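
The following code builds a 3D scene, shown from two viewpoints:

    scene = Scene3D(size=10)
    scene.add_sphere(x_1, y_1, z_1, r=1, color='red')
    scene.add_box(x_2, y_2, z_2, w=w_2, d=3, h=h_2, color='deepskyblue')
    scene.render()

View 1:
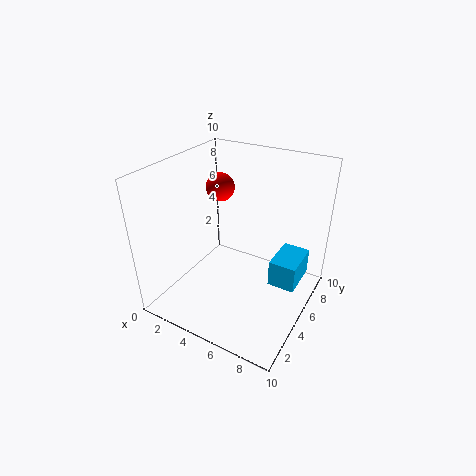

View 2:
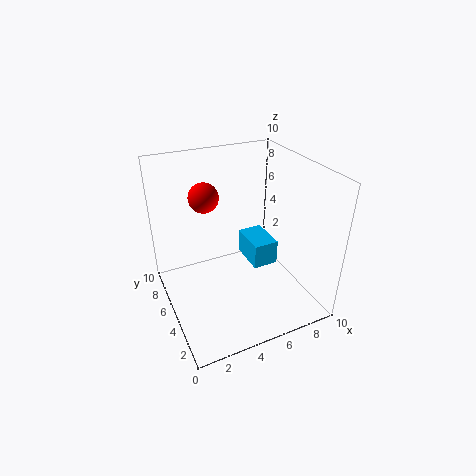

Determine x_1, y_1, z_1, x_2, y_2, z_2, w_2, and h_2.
x_1 = 3, y_1 = 6, z_1 = 8, x_2 = 7, y_2 = 6, z_2 = 1, w_2 = 2, h_2 = 2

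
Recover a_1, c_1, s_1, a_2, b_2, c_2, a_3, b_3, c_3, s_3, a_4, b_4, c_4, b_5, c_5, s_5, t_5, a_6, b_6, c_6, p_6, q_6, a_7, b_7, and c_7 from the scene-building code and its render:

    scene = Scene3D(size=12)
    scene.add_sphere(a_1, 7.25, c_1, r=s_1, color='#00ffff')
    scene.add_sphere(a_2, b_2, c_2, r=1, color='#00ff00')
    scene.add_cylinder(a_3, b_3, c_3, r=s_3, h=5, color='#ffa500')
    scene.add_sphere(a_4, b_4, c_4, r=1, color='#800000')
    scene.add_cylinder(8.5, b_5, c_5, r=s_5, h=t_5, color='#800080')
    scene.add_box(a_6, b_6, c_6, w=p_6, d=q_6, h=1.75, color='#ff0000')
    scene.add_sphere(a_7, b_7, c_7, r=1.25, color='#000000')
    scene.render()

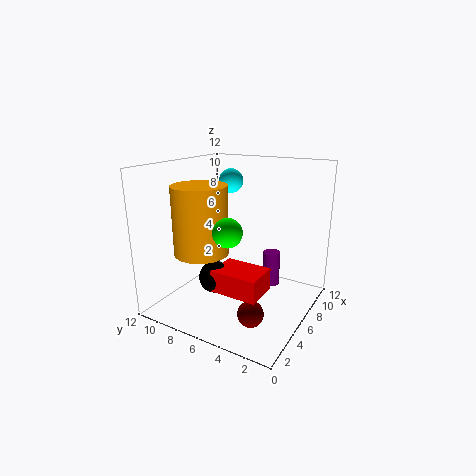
a_1 = 7, c_1 = 10.5, s_1 = 1, a_2 = 1.25, b_2 = 4, c_2 = 8.25, a_3 = 2, b_3 = 6.75, c_3 = 6, s_3 = 2, a_4 = 2.75, b_4 = 3, c_4 = 1.5, b_5 = 4, c_5 = 1.25, s_5 = 0.75, t_5 = 3, a_6 = 2.25, b_6 = 2.5, c_6 = 2.75, p_6 = 2.75, q_6 = 3.75, a_7 = 3.25, b_7 = 6.5, c_7 = 3.5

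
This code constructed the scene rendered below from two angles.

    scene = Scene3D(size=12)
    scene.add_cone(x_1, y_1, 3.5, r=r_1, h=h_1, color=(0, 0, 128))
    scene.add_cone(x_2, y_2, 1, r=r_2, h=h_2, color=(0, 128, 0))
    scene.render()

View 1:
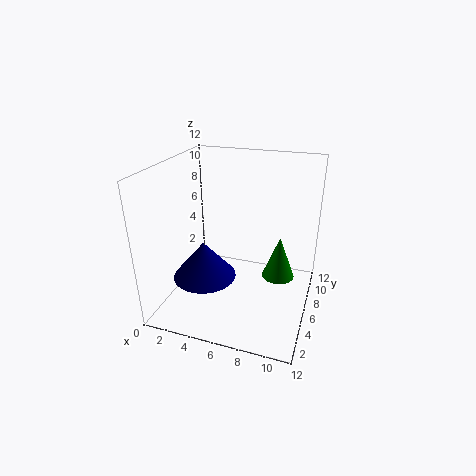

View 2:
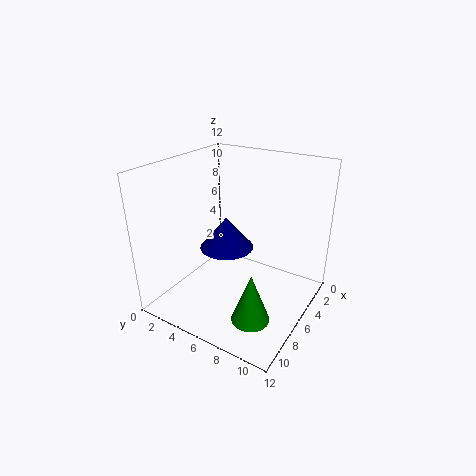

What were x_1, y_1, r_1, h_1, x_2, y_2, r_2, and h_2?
x_1 = 4; y_1 = 3.5; r_1 = 2.5; h_1 = 3; x_2 = 9; y_2 = 9; r_2 = 1.5; h_2 = 4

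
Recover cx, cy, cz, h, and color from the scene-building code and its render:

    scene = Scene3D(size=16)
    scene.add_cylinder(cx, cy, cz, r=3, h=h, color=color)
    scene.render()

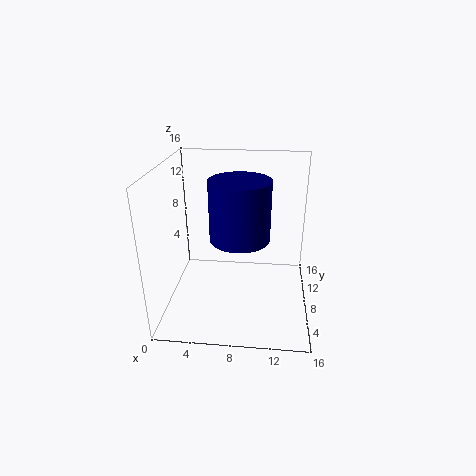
cx = 8.5
cy = 5
cz = 9.5
h = 6
color = 'navy'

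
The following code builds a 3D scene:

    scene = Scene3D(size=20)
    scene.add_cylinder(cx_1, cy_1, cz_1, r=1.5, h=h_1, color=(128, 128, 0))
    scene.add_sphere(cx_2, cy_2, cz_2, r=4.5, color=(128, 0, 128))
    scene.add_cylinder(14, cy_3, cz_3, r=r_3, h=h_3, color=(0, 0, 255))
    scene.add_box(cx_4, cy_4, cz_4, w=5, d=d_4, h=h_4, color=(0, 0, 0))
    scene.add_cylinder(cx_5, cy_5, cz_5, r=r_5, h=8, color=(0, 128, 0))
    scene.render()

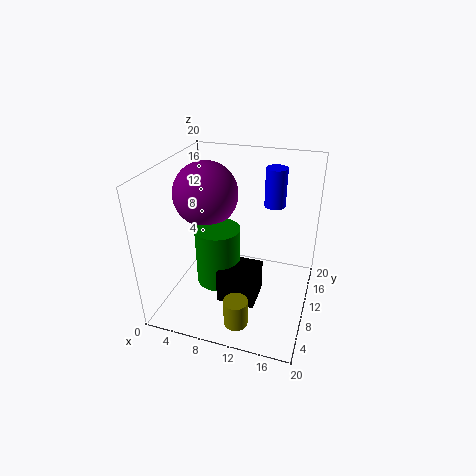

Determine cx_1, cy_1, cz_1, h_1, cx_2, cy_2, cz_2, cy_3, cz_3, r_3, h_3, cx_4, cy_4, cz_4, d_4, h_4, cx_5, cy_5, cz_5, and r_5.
cx_1 = 12.5; cy_1 = 1.5; cz_1 = 3; h_1 = 3.5; cx_2 = 5; cy_2 = 11; cz_2 = 15.5; cy_3 = 14.5; cz_3 = 13.5; r_3 = 1.5; h_3 = 5.5; cx_4 = 9; cy_4 = 4; cz_4 = 3.5; d_4 = 4.5; h_4 = 4.5; cx_5 = 8; cy_5 = 7.5; cz_5 = 4.5; r_5 = 3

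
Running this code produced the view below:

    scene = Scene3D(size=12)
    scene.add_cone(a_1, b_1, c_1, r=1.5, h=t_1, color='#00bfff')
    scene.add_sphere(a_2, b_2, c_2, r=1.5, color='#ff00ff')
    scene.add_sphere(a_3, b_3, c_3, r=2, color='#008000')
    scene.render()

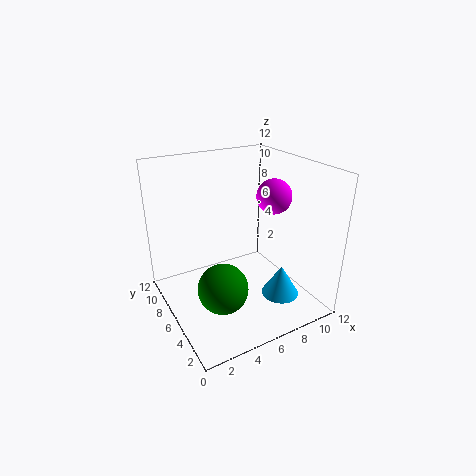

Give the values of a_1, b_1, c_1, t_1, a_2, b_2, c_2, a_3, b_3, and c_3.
a_1 = 8; b_1 = 2.5; c_1 = 2; t_1 = 2.5; a_2 = 9.5; b_2 = 6; c_2 = 9; a_3 = 3.5; b_3 = 4; c_3 = 3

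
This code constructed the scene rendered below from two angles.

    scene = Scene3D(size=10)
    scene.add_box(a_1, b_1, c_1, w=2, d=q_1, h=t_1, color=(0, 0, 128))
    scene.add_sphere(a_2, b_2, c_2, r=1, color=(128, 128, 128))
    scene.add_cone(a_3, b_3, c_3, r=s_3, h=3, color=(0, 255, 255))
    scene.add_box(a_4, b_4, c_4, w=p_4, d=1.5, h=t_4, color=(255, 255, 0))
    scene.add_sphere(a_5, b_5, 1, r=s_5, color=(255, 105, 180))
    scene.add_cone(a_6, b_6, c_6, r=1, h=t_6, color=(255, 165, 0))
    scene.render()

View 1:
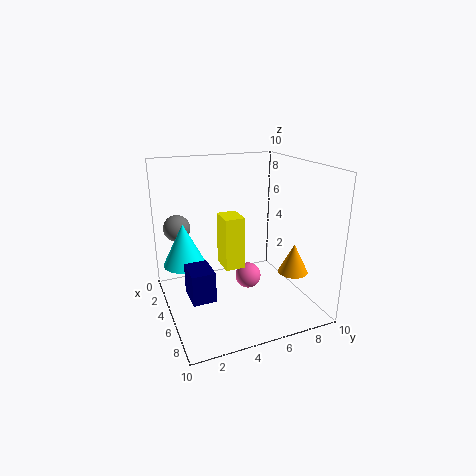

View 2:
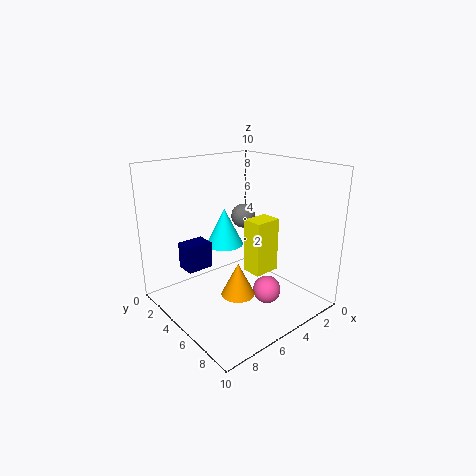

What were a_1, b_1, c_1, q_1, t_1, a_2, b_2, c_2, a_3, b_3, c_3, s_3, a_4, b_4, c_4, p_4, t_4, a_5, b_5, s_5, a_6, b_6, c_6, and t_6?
a_1 = 5.5, b_1 = 1, c_1 = 2, q_1 = 1.5, t_1 = 2, a_2 = 1.5, b_2 = 1.5, c_2 = 5, a_3 = 3.5, b_3 = 1.5, c_3 = 3, s_3 = 1.5, a_4 = 2, b_4 = 4.5, c_4 = 2, p_4 = 2, t_4 = 4, a_5 = 3.5, b_5 = 6.5, s_5 = 1, a_6 = 7.5, b_6 = 8, c_6 = 3, t_6 = 2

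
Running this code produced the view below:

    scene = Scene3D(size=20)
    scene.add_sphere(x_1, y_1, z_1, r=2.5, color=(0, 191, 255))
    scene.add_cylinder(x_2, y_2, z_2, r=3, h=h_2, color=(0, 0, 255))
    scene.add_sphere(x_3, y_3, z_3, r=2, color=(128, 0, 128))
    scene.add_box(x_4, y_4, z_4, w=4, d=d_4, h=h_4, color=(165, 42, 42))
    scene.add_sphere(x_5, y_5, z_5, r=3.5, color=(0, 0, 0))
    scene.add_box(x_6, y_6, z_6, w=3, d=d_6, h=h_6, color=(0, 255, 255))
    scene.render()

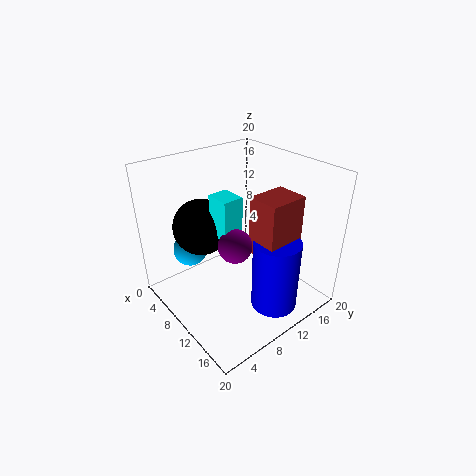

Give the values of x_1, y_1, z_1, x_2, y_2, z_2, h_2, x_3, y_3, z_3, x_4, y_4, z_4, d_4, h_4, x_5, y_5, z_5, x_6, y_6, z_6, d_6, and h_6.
x_1 = 3.5, y_1 = 6, z_1 = 6.5, x_2 = 17, y_2 = 10.5, z_2 = 3, h_2 = 9.5, x_3 = 15, y_3 = 5.5, z_3 = 13, x_4 = 14, y_4 = 8.5, z_4 = 10.5, d_4 = 5, h_4 = 7.5, x_5 = 9.5, y_5 = 4.5, z_5 = 13.5, x_6 = 11.5, y_6 = 4.5, z_6 = 13.5, d_6 = 2.5, h_6 = 5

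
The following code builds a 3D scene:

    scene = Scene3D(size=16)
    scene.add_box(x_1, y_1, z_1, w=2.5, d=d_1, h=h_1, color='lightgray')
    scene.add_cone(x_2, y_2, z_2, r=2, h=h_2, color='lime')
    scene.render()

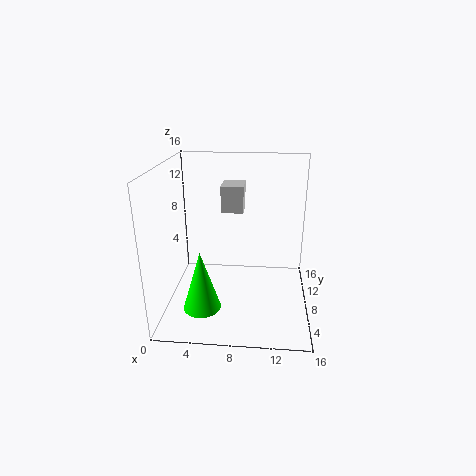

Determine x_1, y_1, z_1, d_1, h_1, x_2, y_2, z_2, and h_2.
x_1 = 6, y_1 = 9, z_1 = 10.5, d_1 = 3, h_1 = 3, x_2 = 4.5, y_2 = 4, z_2 = 1.5, h_2 = 6.5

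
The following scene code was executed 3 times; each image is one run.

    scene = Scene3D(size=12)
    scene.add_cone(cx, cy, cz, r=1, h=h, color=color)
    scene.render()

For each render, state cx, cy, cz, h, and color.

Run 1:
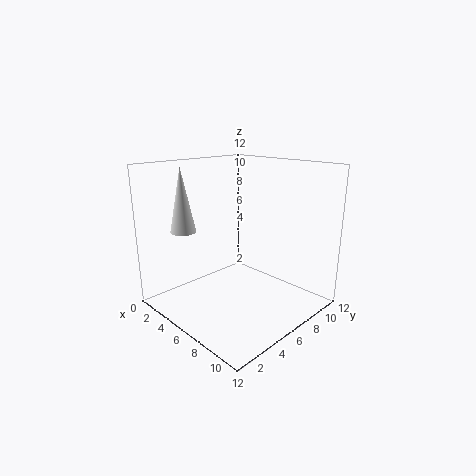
cx = 4, cy = 2, cz = 7, h = 5, color = 'white'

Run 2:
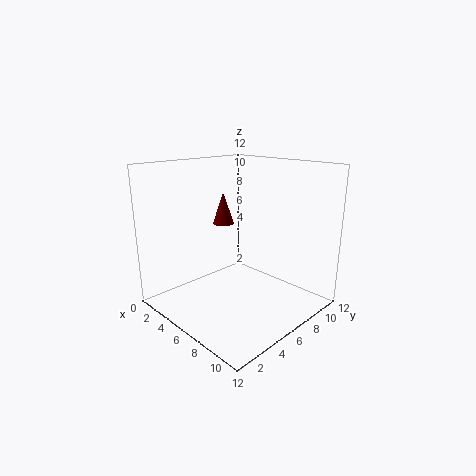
cx = 2, cy = 8, cz = 6, h = 3, color = 'maroon'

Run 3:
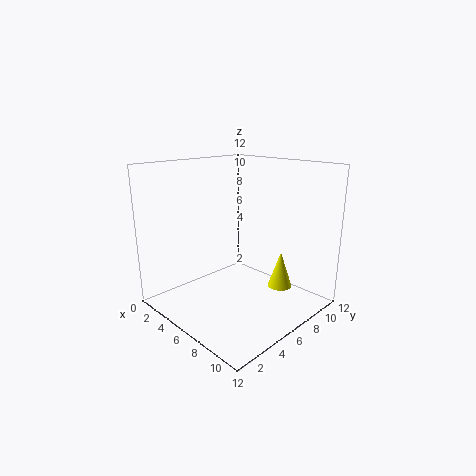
cx = 9, cy = 8, cz = 2, h = 3, color = 'yellow'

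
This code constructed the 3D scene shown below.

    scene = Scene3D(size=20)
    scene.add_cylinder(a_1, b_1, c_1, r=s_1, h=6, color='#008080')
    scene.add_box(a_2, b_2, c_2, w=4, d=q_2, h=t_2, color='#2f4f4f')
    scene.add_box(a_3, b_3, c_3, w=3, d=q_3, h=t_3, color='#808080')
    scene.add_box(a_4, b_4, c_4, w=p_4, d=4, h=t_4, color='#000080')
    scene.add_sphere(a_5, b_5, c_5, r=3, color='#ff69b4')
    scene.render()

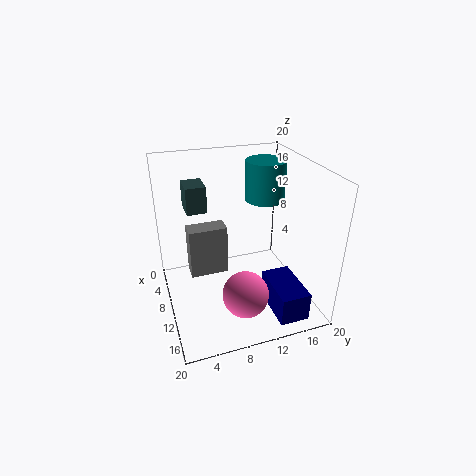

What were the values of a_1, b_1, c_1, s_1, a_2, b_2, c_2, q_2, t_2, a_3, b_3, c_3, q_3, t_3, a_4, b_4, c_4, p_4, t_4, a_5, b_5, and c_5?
a_1 = 5, b_1 = 16, c_1 = 13, s_1 = 3, a_2 = 1, b_2 = 4, c_2 = 12, q_2 = 3, t_2 = 4, a_3 = 2, b_3 = 4, c_3 = 1, q_3 = 6, t_3 = 8, a_4 = 12, b_4 = 13, c_4 = 1, p_4 = 7, t_4 = 4, a_5 = 16, b_5 = 9, c_5 = 5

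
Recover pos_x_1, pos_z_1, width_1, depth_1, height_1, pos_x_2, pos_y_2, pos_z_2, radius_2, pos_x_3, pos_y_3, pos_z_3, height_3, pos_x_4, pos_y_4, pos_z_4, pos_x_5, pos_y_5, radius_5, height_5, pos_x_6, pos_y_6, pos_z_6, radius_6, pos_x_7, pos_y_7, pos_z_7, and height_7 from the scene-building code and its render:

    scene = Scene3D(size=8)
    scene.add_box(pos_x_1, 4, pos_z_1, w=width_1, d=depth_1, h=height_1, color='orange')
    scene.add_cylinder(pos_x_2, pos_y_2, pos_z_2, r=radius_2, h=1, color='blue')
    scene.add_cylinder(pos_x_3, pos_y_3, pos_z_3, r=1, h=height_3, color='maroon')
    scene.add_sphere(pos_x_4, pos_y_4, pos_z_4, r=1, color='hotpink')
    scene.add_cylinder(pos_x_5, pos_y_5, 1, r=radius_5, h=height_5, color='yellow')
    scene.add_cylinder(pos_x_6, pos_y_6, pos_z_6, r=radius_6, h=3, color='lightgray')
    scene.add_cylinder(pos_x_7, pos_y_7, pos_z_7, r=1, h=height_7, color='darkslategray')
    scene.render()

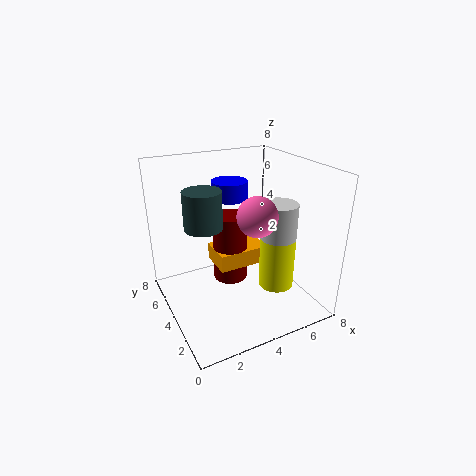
pos_x_1 = 3; pos_z_1 = 2; width_1 = 3; depth_1 = 2; height_1 = 1; pos_x_2 = 4; pos_y_2 = 5; pos_z_2 = 6; radius_2 = 1; pos_x_3 = 4; pos_y_3 = 5; pos_z_3 = 1; height_3 = 4; pos_x_4 = 4; pos_y_4 = 2; pos_z_4 = 6; pos_x_5 = 6; pos_y_5 = 3; radius_5 = 1; height_5 = 3; pos_x_6 = 6; pos_y_6 = 3; pos_z_6 = 3; radius_6 = 1; pos_x_7 = 2; pos_y_7 = 4; pos_z_7 = 5; height_7 = 2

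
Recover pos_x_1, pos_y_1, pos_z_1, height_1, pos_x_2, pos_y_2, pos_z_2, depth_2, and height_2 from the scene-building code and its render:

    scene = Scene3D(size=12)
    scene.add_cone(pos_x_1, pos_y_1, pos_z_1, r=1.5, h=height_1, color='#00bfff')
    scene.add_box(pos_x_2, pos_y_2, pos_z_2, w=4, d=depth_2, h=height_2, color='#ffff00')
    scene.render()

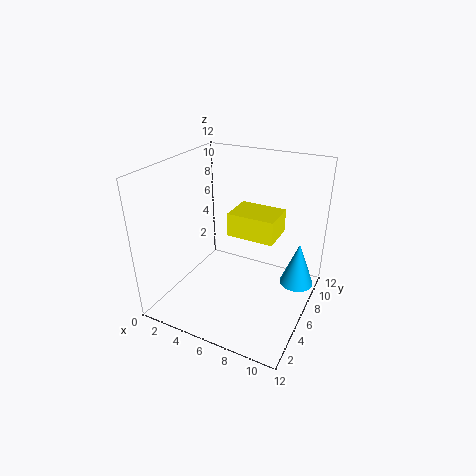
pos_x_1 = 10.5
pos_y_1 = 9
pos_z_1 = 1
height_1 = 4
pos_x_2 = 5
pos_y_2 = 6
pos_z_2 = 6
depth_2 = 3
height_2 = 2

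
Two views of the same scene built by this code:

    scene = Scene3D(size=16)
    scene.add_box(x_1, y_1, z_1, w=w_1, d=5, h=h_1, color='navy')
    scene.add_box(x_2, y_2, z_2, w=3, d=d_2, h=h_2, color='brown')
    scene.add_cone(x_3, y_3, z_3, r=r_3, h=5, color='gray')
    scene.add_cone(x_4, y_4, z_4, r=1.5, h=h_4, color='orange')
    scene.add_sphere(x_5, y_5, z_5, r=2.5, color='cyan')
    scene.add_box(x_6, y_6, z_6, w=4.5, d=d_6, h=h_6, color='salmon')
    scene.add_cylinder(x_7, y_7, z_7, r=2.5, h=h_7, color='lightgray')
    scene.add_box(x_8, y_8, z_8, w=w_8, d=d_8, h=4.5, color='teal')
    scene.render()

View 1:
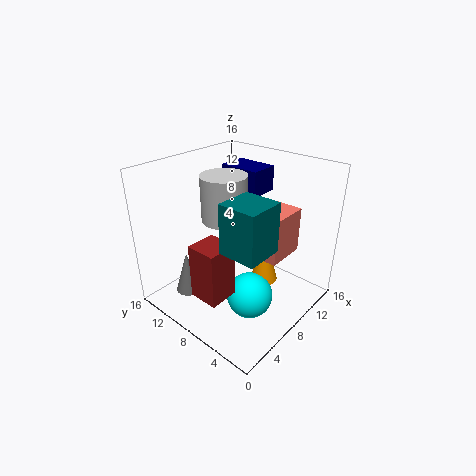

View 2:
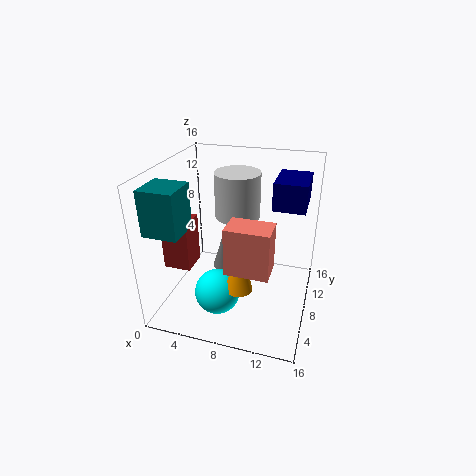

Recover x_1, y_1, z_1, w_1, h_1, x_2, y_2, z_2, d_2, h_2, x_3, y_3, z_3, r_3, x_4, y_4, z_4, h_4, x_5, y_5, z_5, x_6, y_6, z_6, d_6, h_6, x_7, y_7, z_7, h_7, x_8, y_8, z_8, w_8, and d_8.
x_1 = 11.5
y_1 = 8.5
z_1 = 11.5
w_1 = 3.5
h_1 = 3
x_2 = 0.5
y_2 = 4.5
z_2 = 5
d_2 = 3
h_2 = 5.5
x_3 = 4.5
y_3 = 13
z_3 = 0.5
r_3 = 1.5
x_4 = 9
y_4 = 5
z_4 = 3.5
h_4 = 5.5
x_5 = 6.5
y_5 = 5
z_5 = 2.5
x_6 = 8
y_6 = 3
z_6 = 6.5
d_6 = 3
h_6 = 5
x_7 = 7.5
y_7 = 9.5
z_7 = 10
h_7 = 5
x_8 = 1
y_8 = 0.5
z_8 = 11
w_8 = 3.5
d_8 = 3.5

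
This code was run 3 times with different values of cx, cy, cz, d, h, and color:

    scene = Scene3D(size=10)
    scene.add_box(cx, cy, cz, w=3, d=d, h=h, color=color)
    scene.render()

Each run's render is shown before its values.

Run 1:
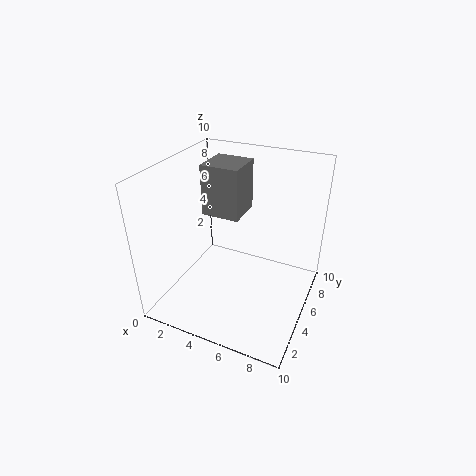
cx = 1
cy = 7
cz = 5
d = 3
h = 4
color = 'gray'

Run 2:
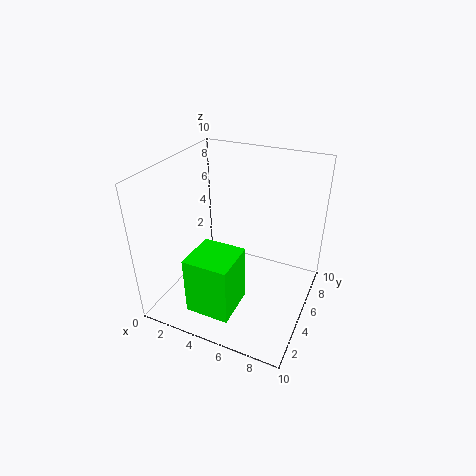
cx = 3
cy = 1
cz = 1
d = 3
h = 4
color = 'lime'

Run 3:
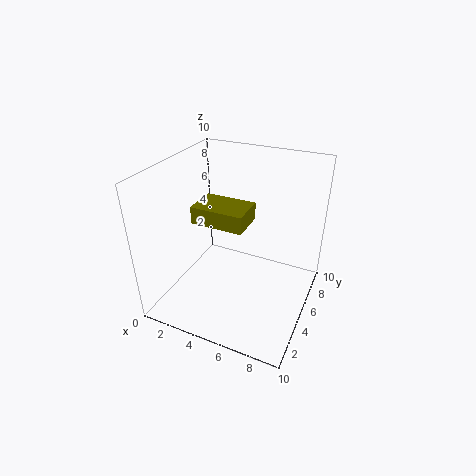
cx = 4
cy = 1
cz = 8
d = 2
h = 1
color = 'olive'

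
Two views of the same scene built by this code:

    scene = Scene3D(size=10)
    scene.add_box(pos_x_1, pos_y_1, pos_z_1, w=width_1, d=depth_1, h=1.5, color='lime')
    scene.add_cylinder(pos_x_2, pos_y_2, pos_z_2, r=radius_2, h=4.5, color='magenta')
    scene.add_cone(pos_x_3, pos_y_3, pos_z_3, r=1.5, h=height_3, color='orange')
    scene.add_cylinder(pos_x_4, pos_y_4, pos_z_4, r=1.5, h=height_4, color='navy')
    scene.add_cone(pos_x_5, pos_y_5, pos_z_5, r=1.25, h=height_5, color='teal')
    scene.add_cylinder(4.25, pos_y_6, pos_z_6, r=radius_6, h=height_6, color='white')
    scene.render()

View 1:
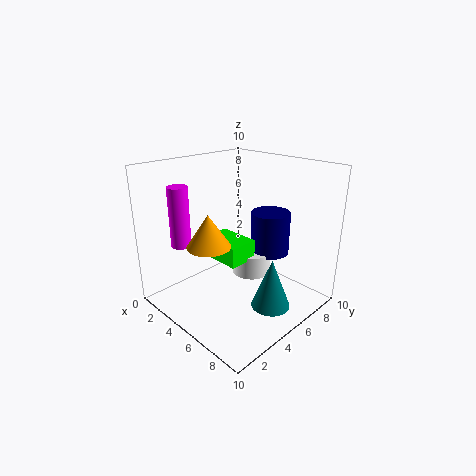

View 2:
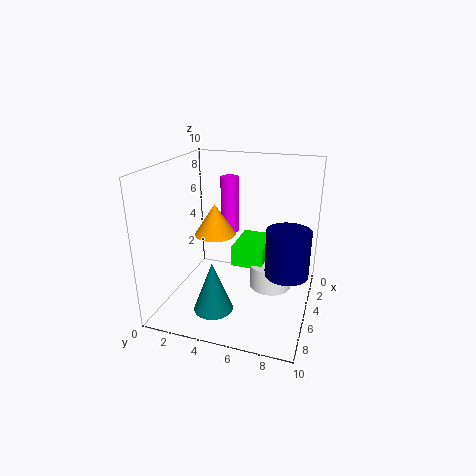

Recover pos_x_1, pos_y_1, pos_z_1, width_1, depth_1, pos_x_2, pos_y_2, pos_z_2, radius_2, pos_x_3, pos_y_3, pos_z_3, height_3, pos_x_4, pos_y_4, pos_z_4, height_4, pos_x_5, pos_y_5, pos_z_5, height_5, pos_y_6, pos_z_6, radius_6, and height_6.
pos_x_1 = 1.75
pos_y_1 = 4.5
pos_z_1 = 2.75
width_1 = 3.25
depth_1 = 2.25
pos_x_2 = 1
pos_y_2 = 3
pos_z_2 = 3.75
radius_2 = 0.75
pos_x_3 = 4.25
pos_y_3 = 3
pos_z_3 = 4.75
height_3 = 2.25
pos_x_4 = 5
pos_y_4 = 8.5
pos_z_4 = 2.75
height_4 = 3.25
pos_x_5 = 8.5
pos_y_5 = 4.5
pos_z_5 = 1.5
height_5 = 3.25
pos_y_6 = 7.25
pos_z_6 = 1.25
radius_6 = 1.5
height_6 = 1.75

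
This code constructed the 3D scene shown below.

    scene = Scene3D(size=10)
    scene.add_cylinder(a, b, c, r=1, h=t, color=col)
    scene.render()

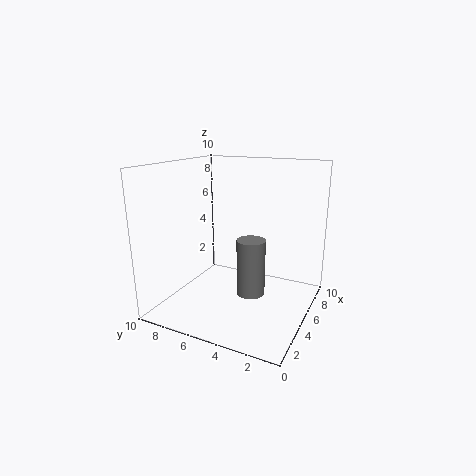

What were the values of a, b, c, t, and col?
a = 5, b = 4, c = 1, t = 4, col = 'gray'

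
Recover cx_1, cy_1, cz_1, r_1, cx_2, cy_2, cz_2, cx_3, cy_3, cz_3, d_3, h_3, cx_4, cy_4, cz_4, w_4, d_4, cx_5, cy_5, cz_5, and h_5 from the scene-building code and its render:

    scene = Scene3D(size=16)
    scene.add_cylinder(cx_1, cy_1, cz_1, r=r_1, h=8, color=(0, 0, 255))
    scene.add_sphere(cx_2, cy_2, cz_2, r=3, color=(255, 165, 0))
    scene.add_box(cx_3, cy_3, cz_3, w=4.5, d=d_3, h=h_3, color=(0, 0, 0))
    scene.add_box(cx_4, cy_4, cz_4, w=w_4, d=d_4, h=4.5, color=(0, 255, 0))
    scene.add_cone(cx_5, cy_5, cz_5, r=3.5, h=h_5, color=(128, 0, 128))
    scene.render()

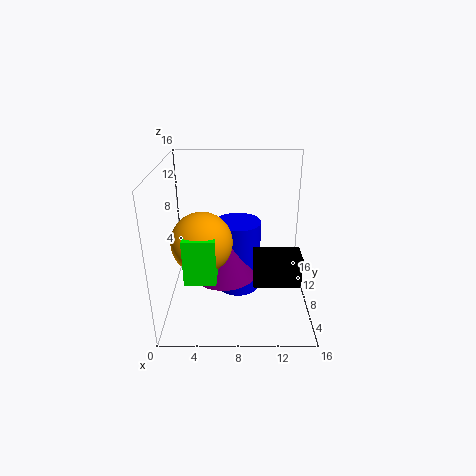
cx_1 = 8
cy_1 = 8
cz_1 = 2
r_1 = 2.5
cx_2 = 4.5
cy_2 = 4
cz_2 = 9.5
cx_3 = 9.5
cy_3 = 1.5
cz_3 = 6
d_3 = 2.5
h_3 = 3
cx_4 = 3
cy_4 = 1
cz_4 = 6.5
w_4 = 3
d_4 = 2.5
cx_5 = 6.5
cy_5 = 6.5
cz_5 = 4.5
h_5 = 5.5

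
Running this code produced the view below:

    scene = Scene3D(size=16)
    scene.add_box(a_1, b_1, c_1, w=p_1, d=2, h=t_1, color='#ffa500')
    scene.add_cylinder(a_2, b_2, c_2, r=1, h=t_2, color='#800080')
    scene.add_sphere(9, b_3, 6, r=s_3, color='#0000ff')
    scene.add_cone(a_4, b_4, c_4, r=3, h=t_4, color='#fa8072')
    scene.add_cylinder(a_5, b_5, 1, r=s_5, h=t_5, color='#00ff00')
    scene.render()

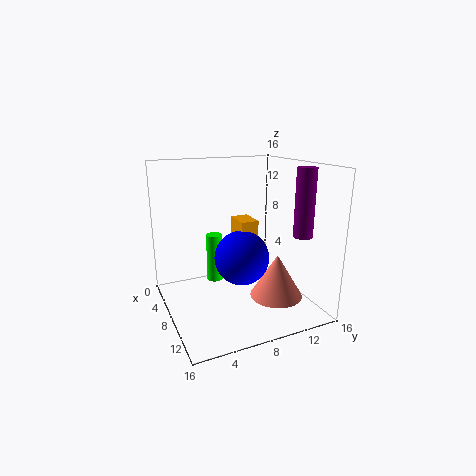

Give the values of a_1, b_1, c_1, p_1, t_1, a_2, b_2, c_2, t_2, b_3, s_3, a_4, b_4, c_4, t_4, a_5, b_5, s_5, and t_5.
a_1 = 6
b_1 = 8
c_1 = 7
p_1 = 3
t_1 = 3
a_2 = 13
b_2 = 13
c_2 = 9
t_2 = 7
b_3 = 8
s_3 = 3
a_4 = 10
b_4 = 12
c_4 = 1
t_4 = 5
a_5 = 3
b_5 = 7
s_5 = 1
t_5 = 6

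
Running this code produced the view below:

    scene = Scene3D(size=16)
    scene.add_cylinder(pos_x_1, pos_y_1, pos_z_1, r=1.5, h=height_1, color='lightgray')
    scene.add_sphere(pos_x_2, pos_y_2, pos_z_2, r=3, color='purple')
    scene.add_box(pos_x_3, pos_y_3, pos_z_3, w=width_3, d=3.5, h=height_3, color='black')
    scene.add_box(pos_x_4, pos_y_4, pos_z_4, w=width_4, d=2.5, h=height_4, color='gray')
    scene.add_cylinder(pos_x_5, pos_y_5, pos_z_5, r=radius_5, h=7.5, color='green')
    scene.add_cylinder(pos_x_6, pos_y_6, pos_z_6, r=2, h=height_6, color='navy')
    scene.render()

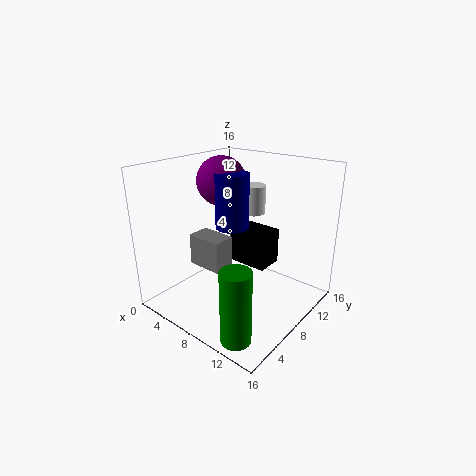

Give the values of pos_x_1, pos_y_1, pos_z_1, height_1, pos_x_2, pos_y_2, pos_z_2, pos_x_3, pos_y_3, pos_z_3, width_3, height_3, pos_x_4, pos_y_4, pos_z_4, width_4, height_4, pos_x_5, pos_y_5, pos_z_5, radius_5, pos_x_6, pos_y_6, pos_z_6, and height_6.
pos_x_1 = 6; pos_y_1 = 13.5; pos_z_1 = 9; height_1 = 3.5; pos_x_2 = 3; pos_y_2 = 11; pos_z_2 = 13; pos_x_3 = 4; pos_y_3 = 11.5; pos_z_3 = 2.5; width_3 = 5; height_3 = 4.5; pos_x_4 = 4; pos_y_4 = 4.5; pos_z_4 = 5; width_4 = 4; height_4 = 3.5; pos_x_5 = 13; pos_y_5 = 1.5; pos_z_5 = 1; radius_5 = 1.5; pos_x_6 = 5.5; pos_y_6 = 10; pos_z_6 = 8; height_6 = 6.5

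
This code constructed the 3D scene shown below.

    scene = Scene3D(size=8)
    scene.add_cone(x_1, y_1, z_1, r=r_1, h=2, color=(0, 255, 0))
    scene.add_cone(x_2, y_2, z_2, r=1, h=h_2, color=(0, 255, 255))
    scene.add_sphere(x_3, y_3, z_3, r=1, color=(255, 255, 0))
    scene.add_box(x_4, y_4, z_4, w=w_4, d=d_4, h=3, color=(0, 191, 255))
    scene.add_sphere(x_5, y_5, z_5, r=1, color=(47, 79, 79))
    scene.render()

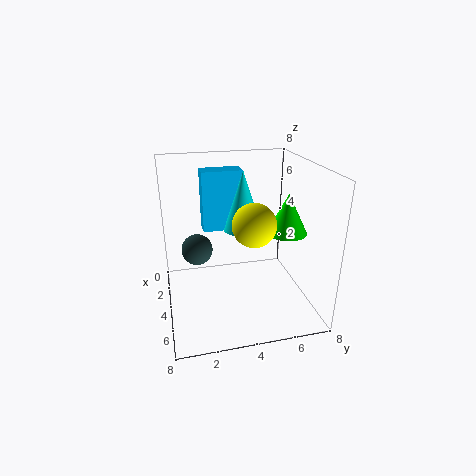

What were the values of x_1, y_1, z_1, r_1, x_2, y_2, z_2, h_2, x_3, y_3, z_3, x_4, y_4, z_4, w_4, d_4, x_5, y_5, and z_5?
x_1 = 6
y_1 = 6
z_1 = 5
r_1 = 1
x_2 = 5
y_2 = 4
z_2 = 5
h_2 = 3
x_3 = 7
y_3 = 4
z_3 = 6
x_4 = 4
y_4 = 2
z_4 = 5
w_4 = 1
d_4 = 2
x_5 = 1
y_5 = 2
z_5 = 2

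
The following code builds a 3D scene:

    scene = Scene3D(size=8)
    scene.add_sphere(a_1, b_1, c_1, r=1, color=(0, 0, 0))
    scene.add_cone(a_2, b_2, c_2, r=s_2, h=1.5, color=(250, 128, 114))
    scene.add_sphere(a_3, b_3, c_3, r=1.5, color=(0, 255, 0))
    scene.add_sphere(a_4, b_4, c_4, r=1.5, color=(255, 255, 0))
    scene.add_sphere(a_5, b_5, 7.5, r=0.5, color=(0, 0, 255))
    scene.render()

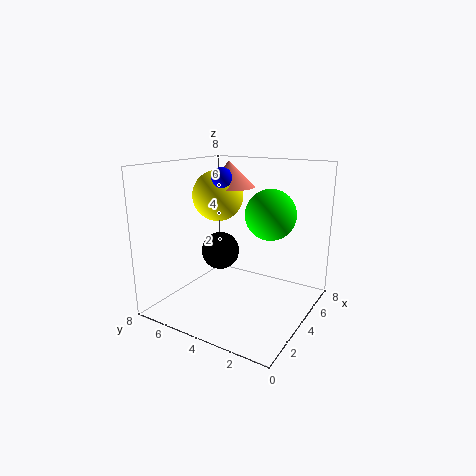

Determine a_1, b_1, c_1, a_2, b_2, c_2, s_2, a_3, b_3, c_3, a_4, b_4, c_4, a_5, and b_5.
a_1 = 3, b_1 = 4.5, c_1 = 3.5, a_2 = 5.5, b_2 = 5.5, c_2 = 6.5, s_2 = 1.5, a_3 = 6, b_3 = 3, c_3 = 5, a_4 = 5, b_4 = 6, c_4 = 6, a_5 = 2.5, b_5 = 4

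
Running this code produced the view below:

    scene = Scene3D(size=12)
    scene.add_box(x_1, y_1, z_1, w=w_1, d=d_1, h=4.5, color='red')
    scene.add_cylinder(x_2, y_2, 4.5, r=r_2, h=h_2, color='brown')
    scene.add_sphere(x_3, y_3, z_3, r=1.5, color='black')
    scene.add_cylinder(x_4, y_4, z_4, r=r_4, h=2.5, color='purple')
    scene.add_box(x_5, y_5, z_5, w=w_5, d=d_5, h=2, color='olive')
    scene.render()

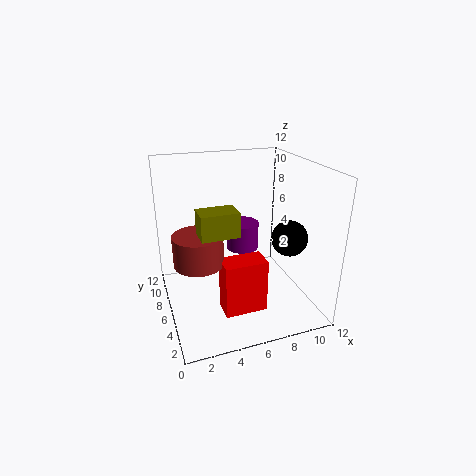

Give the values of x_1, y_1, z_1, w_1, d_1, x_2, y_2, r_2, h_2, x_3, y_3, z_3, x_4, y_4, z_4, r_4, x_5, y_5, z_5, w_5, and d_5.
x_1 = 4; y_1 = 3; z_1 = 0.5; w_1 = 3.5; d_1 = 2; x_2 = 2.5; y_2 = 5.5; r_2 = 2; h_2 = 2.5; x_3 = 10; y_3 = 4.5; z_3 = 6; x_4 = 7.5; y_4 = 9; z_4 = 3.5; r_4 = 1.5; x_5 = 2.5; y_5 = 4; z_5 = 7; w_5 = 3; d_5 = 2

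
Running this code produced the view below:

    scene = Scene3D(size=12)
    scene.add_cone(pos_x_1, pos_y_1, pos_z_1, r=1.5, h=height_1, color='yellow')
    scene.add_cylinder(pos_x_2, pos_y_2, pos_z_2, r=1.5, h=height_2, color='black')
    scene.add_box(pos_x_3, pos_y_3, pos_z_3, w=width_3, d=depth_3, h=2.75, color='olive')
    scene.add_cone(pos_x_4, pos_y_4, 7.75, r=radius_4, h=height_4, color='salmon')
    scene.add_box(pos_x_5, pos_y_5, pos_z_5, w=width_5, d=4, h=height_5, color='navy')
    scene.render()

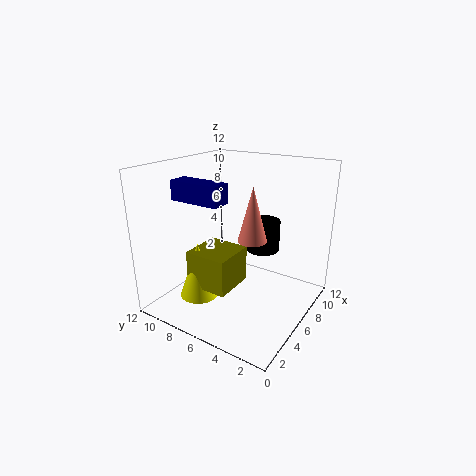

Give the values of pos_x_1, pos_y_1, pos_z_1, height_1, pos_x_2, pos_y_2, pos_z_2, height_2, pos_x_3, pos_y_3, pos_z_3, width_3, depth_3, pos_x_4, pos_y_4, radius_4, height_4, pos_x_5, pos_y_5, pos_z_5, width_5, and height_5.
pos_x_1 = 2
pos_y_1 = 7
pos_z_1 = 2.5
height_1 = 4.25
pos_x_2 = 9
pos_y_2 = 5.25
pos_z_2 = 4
height_2 = 2.75
pos_x_3 = 1.25
pos_y_3 = 4.25
pos_z_3 = 3.5
width_3 = 3.25
depth_3 = 3.25
pos_x_4 = 2.75
pos_y_4 = 2.75
radius_4 = 1
height_4 = 3.75
pos_x_5 = 2
pos_y_5 = 5.25
pos_z_5 = 9.75
width_5 = 1.5
height_5 = 1.5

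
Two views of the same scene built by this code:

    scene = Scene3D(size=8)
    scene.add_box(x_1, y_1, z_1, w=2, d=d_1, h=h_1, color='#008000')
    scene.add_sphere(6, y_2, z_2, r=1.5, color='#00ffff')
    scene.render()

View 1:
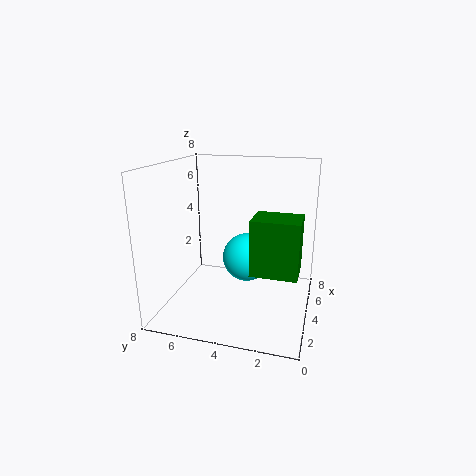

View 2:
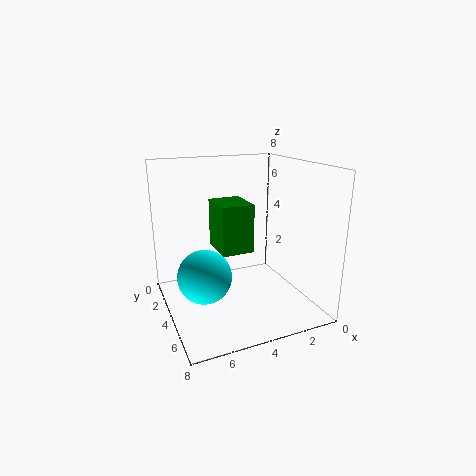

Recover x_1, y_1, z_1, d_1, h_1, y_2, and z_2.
x_1 = 2.5; y_1 = 0.5; z_1 = 2.5; d_1 = 2.5; h_1 = 3; y_2 = 4; z_2 = 2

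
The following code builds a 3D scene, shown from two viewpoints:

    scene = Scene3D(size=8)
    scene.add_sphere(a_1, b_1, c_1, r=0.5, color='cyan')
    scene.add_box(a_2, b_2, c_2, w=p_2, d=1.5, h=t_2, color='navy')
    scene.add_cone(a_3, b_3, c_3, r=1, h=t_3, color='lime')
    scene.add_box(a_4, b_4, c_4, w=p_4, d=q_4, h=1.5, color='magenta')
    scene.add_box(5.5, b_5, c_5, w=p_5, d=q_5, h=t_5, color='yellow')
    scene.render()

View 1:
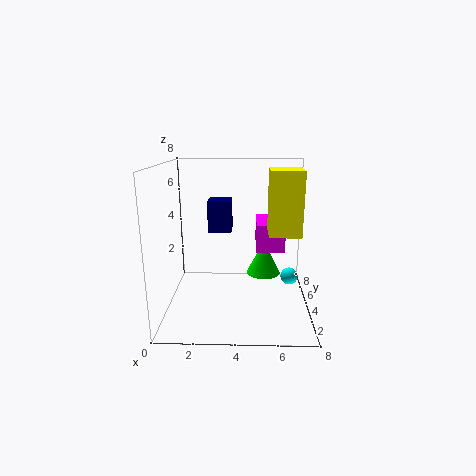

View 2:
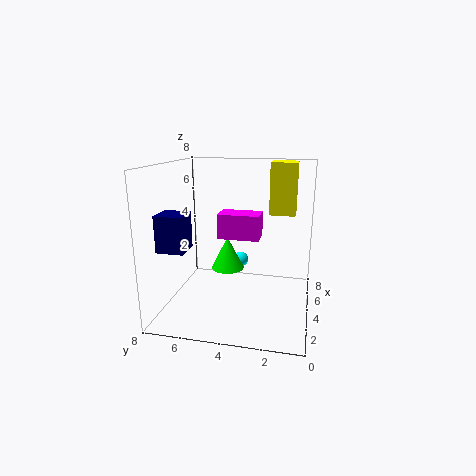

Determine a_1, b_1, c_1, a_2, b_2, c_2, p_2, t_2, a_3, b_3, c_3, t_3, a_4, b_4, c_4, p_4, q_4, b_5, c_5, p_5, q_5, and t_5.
a_1 = 7; b_1 = 4.5; c_1 = 1.5; a_2 = 2; b_2 = 6.5; c_2 = 3.5; p_2 = 1.5; t_2 = 2; a_3 = 5.5; b_3 = 5; c_3 = 1.5; t_3 = 2; a_4 = 5; b_4 = 3; c_4 = 3.5; p_4 = 1.5; q_4 = 2.5; b_5 = 1; c_5 = 5; p_5 = 1.5; q_5 = 1.5; t_5 = 3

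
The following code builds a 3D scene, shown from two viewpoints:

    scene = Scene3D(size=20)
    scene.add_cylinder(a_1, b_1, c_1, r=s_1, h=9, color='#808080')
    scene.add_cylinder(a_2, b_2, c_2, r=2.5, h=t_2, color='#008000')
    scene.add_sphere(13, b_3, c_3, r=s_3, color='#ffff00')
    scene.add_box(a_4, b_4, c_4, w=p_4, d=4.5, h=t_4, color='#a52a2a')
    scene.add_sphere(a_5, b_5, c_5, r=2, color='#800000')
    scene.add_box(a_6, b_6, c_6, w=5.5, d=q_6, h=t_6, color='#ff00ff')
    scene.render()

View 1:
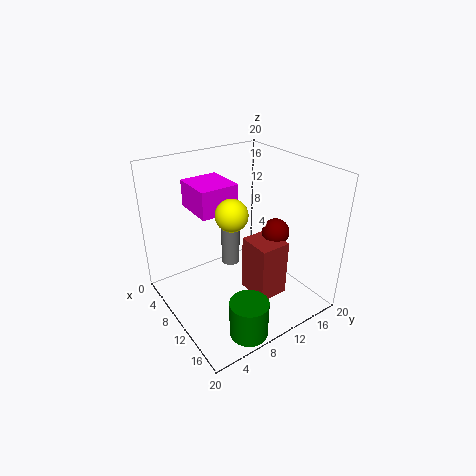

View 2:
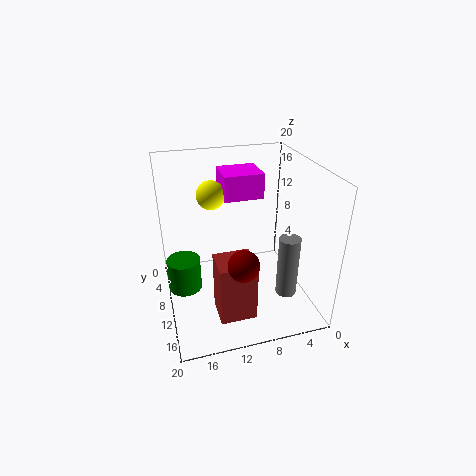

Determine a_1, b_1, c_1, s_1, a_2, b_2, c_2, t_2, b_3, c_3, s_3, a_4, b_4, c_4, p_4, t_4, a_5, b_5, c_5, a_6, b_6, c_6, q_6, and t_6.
a_1 = 3.5
b_1 = 13
c_1 = 1.5
s_1 = 1.5
a_2 = 17.5
b_2 = 6.5
c_2 = 0.5
t_2 = 5
b_3 = 7
c_3 = 15.5
s_3 = 2
a_4 = 9
b_4 = 11.5
c_4 = 0.5
p_4 = 5
t_4 = 8.5
a_5 = 11
b_5 = 16
c_5 = 9.5
a_6 = 6
b_6 = 4
c_6 = 15
q_6 = 5
t_6 = 3.5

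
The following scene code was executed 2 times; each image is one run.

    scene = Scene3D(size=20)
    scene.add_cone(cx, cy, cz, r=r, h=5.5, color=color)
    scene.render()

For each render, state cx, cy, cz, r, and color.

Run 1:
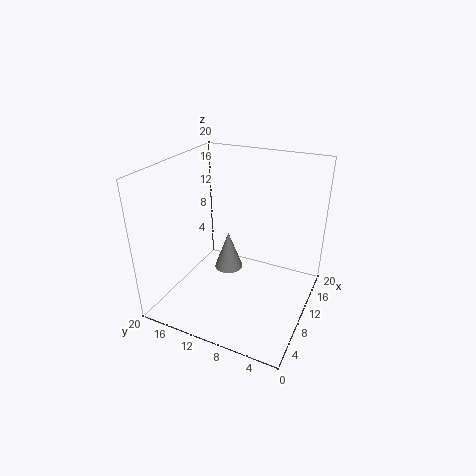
cx = 10, cy = 11.5, cz = 5, r = 2, color = 'gray'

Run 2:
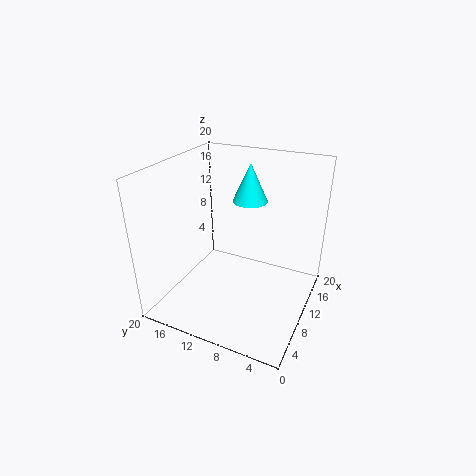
cx = 14, cy = 10, cz = 14, r = 2.5, color = 'cyan'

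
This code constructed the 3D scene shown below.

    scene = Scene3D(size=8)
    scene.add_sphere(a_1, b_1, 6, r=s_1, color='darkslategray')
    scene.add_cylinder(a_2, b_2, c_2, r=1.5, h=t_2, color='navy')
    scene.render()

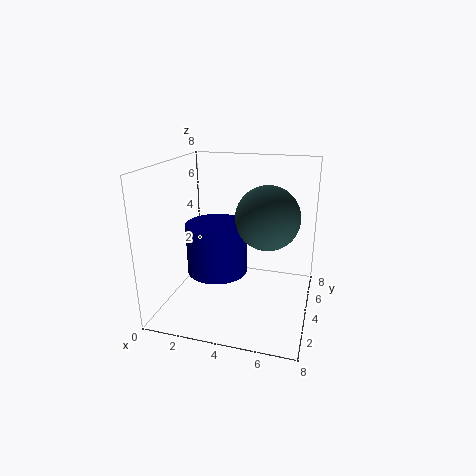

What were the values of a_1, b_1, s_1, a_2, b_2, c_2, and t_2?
a_1 = 6, b_1 = 2, s_1 = 1.5, a_2 = 3.5, b_2 = 2, c_2 = 3, t_2 = 2.5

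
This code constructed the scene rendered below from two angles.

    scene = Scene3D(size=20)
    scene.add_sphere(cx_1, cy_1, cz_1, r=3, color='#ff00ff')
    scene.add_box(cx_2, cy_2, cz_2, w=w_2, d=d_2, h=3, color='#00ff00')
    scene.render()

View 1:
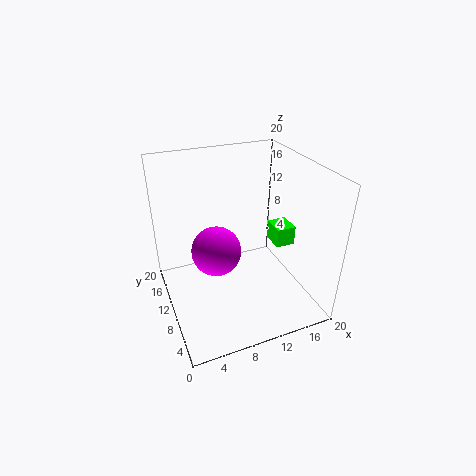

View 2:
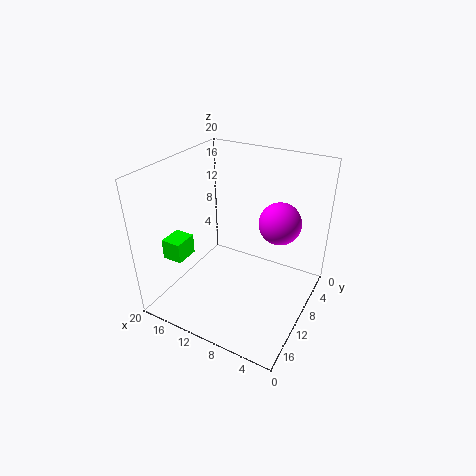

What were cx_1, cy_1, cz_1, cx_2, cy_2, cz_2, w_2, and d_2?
cx_1 = 5.5
cy_1 = 6
cz_1 = 11.5
cx_2 = 17
cy_2 = 11
cz_2 = 6
w_2 = 3
d_2 = 3.5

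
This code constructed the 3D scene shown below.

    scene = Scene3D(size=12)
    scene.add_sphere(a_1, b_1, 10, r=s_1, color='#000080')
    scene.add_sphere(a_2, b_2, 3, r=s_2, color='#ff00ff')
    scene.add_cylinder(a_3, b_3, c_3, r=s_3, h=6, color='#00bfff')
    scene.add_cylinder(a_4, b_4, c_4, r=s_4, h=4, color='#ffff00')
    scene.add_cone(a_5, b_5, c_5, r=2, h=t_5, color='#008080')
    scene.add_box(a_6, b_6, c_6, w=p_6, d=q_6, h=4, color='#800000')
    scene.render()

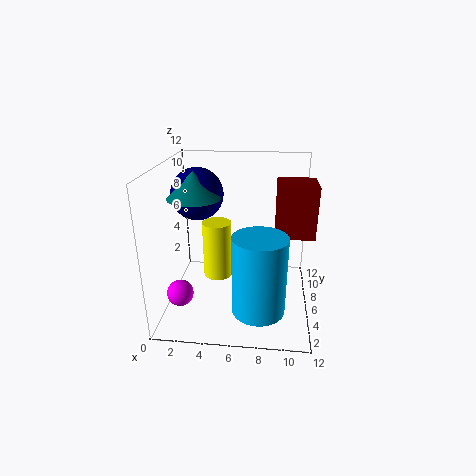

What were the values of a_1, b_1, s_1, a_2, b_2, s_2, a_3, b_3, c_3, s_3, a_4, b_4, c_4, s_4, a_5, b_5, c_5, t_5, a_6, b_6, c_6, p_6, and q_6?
a_1 = 3
b_1 = 5
s_1 = 2
a_2 = 2
b_2 = 2
s_2 = 1
a_3 = 8
b_3 = 2
c_3 = 2
s_3 = 2
a_4 = 5
b_4 = 2
c_4 = 5
s_4 = 1
a_5 = 3
b_5 = 4
c_5 = 10
t_5 = 2
a_6 = 9
b_6 = 4
c_6 = 7
p_6 = 3
q_6 = 3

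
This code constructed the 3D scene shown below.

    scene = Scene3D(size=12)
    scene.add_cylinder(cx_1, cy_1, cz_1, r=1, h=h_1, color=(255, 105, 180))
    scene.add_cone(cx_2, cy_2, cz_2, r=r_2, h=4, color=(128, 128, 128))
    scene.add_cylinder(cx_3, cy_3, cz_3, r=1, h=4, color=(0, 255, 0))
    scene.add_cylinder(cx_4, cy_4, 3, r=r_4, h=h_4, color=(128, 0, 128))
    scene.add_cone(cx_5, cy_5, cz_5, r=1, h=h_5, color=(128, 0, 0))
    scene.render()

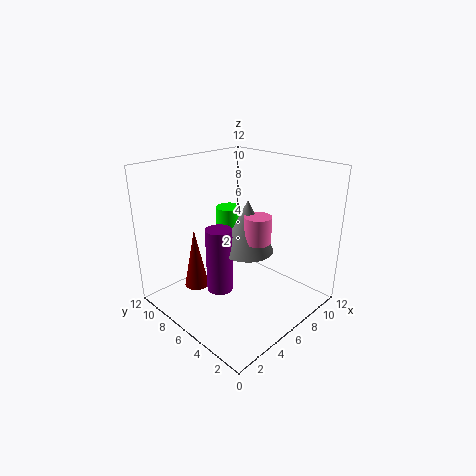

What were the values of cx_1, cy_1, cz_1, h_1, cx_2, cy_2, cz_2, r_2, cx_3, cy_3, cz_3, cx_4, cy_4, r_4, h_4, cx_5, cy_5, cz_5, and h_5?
cx_1 = 5; cy_1 = 3; cz_1 = 7; h_1 = 2; cx_2 = 5; cy_2 = 4; cz_2 = 6; r_2 = 2; cx_3 = 5; cy_3 = 6; cz_3 = 5; cx_4 = 3; cy_4 = 5; r_4 = 1; h_4 = 5; cx_5 = 3; cy_5 = 8; cz_5 = 2; h_5 = 5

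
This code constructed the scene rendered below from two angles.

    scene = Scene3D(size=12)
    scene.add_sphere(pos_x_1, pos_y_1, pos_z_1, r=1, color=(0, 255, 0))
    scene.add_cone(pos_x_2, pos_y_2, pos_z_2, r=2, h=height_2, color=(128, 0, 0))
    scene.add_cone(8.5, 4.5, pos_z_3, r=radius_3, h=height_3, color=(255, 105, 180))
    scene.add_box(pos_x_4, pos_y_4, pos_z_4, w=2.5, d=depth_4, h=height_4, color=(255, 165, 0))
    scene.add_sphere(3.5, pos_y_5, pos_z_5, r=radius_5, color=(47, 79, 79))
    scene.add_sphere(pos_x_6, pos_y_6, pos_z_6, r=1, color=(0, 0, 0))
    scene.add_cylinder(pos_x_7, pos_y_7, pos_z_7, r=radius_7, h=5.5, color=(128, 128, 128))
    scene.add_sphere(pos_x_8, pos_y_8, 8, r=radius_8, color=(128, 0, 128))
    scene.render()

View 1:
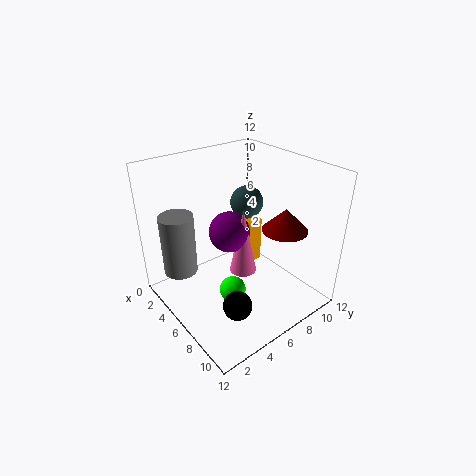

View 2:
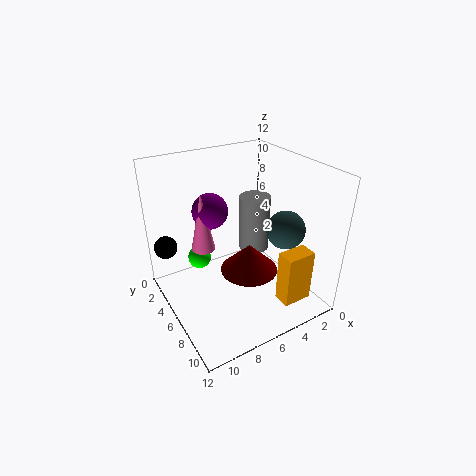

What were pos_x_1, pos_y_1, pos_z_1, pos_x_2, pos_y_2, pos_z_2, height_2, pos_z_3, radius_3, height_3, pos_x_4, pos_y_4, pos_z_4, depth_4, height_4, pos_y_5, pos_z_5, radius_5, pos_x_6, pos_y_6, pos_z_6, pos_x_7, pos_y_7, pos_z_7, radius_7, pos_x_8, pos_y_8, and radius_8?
pos_x_1 = 8.5, pos_y_1 = 3.5, pos_z_1 = 3.5, pos_x_2 = 7.5, pos_y_2 = 10, pos_z_2 = 6, height_2 = 2, pos_z_3 = 5, radius_3 = 1, height_3 = 5, pos_x_4 = 1.5, pos_y_4 = 9, pos_z_4 = 1, depth_4 = 1.5, height_4 = 4.5, pos_y_5 = 9, pos_z_5 = 7.5, radius_5 = 1.5, pos_x_6 = 11, pos_y_6 = 2, pos_z_6 = 4.5, pos_x_7 = 2, pos_y_7 = 2.5, pos_z_7 = 2, radius_7 = 1.5, pos_x_8 = 7.5, pos_y_8 = 4, radius_8 = 1.5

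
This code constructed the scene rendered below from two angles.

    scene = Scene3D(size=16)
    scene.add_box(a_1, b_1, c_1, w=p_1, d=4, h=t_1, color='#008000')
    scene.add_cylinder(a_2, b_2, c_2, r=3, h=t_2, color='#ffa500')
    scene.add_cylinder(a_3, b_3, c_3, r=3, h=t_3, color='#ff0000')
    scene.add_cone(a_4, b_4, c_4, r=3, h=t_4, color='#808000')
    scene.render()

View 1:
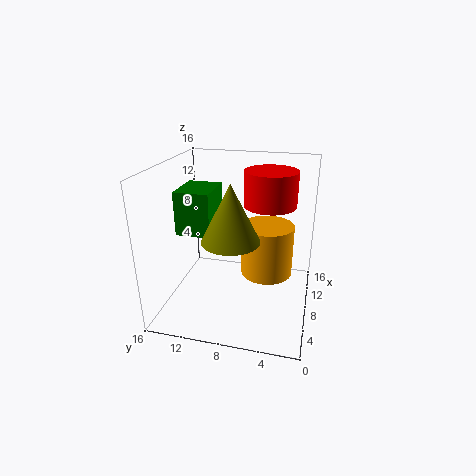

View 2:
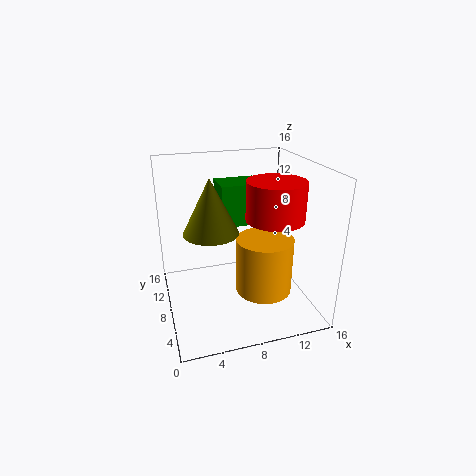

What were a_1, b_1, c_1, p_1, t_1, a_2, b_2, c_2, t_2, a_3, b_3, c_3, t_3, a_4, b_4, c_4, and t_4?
a_1 = 7; b_1 = 11; c_1 = 8; p_1 = 5; t_1 = 5; a_2 = 10; b_2 = 5; c_2 = 3; t_2 = 6; a_3 = 11; b_3 = 5; c_3 = 11; t_3 = 4; a_4 = 5; b_4 = 8; c_4 = 9; t_4 = 6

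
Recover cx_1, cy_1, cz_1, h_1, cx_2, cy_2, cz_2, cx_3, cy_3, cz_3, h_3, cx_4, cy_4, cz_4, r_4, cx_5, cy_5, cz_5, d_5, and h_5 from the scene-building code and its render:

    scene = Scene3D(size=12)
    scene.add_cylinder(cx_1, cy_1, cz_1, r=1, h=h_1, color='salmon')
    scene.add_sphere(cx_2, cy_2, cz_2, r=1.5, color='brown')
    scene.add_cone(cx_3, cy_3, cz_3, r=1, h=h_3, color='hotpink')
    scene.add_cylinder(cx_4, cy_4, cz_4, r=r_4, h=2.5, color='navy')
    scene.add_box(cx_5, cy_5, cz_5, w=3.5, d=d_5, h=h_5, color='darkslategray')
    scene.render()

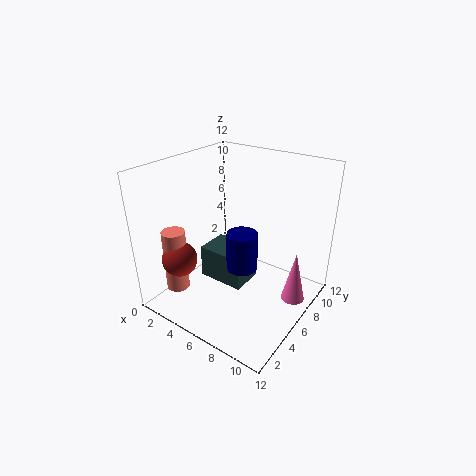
cx_1 = 1.5; cy_1 = 3; cz_1 = 1; h_1 = 5.5; cx_2 = 2; cy_2 = 3; cz_2 = 4; cx_3 = 10.5; cy_3 = 8; cz_3 = 0.5; h_3 = 4.5; cx_4 = 9.5; cy_4 = 1.5; cz_4 = 7; r_4 = 1; cx_5 = 5; cy_5 = 2.5; cz_5 = 4; d_5 = 2.5; h_5 = 2.5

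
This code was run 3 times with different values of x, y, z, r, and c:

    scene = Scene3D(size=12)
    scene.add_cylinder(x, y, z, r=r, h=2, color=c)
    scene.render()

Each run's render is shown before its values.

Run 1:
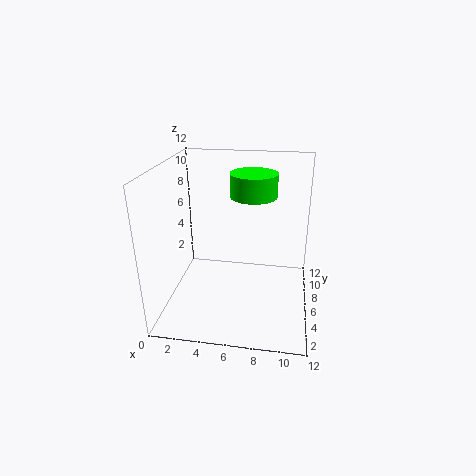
x = 7; y = 8; z = 9; r = 2; c = 'lime'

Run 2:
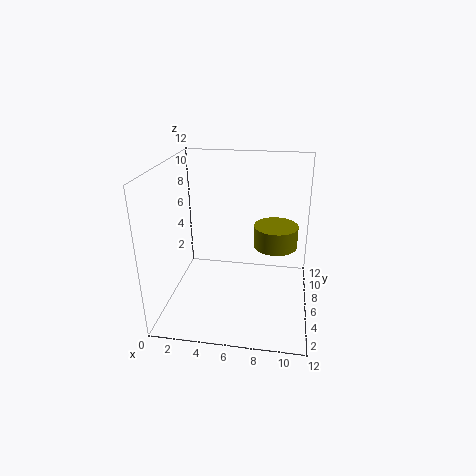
x = 9; y = 9; z = 4; r = 2; c = 'olive'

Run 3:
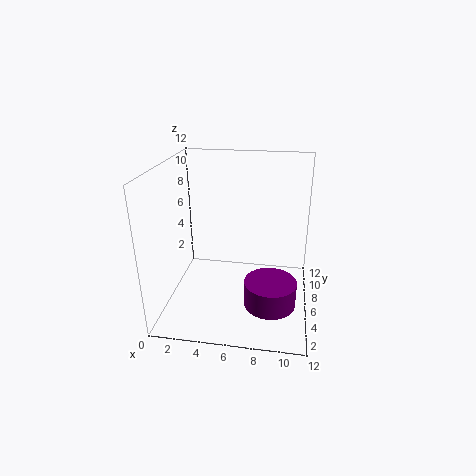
x = 9; y = 3; z = 2; r = 2; c = 'purple'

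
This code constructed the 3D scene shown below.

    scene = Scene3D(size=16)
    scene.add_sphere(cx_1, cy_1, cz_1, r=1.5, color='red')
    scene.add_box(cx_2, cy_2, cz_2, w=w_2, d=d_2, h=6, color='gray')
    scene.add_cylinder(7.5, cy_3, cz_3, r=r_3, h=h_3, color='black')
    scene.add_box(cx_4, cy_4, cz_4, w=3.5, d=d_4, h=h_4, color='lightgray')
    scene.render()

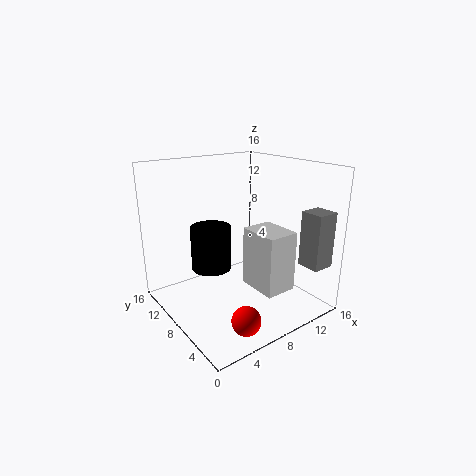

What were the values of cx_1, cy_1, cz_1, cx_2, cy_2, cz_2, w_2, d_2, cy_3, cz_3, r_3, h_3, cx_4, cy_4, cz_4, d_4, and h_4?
cx_1 = 5
cy_1 = 2.5
cz_1 = 1.5
cx_2 = 12.5
cy_2 = 0.5
cz_2 = 5.5
w_2 = 2.5
d_2 = 2.5
cy_3 = 13
cz_3 = 2.5
r_3 = 2.5
h_3 = 5.5
cx_4 = 8
cy_4 = 2.5
cz_4 = 3
d_4 = 4.5
h_4 = 6.5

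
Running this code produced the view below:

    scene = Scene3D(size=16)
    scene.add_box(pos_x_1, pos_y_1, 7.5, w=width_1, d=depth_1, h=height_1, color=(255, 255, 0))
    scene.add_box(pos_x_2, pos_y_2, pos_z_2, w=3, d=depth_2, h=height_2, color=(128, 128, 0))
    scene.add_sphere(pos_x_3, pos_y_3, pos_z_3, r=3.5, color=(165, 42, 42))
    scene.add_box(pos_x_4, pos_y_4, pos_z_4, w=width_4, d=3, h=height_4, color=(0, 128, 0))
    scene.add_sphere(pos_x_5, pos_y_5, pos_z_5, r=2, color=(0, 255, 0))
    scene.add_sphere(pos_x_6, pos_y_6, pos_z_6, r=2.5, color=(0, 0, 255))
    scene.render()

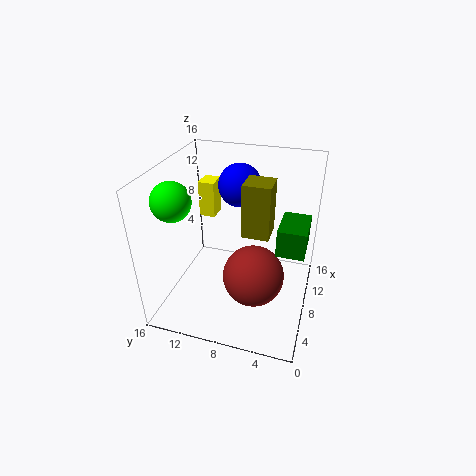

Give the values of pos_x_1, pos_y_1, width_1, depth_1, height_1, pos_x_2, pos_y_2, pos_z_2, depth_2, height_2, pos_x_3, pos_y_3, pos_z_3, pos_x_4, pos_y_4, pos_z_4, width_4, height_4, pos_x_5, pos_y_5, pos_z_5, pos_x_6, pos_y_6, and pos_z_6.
pos_x_1 = 12.5
pos_y_1 = 12.5
width_1 = 2.5
depth_1 = 2
height_1 = 4.5
pos_x_2 = 7.5
pos_y_2 = 4.5
pos_z_2 = 8.5
depth_2 = 3
height_2 = 6
pos_x_3 = 7.5
pos_y_3 = 6
pos_z_3 = 3.5
pos_x_4 = 6.5
pos_y_4 = 0.5
pos_z_4 = 7.5
width_4 = 4.5
height_4 = 3
pos_x_5 = 4
pos_y_5 = 13.5
pos_z_5 = 13.5
pos_x_6 = 12
pos_y_6 = 9
pos_z_6 = 12.5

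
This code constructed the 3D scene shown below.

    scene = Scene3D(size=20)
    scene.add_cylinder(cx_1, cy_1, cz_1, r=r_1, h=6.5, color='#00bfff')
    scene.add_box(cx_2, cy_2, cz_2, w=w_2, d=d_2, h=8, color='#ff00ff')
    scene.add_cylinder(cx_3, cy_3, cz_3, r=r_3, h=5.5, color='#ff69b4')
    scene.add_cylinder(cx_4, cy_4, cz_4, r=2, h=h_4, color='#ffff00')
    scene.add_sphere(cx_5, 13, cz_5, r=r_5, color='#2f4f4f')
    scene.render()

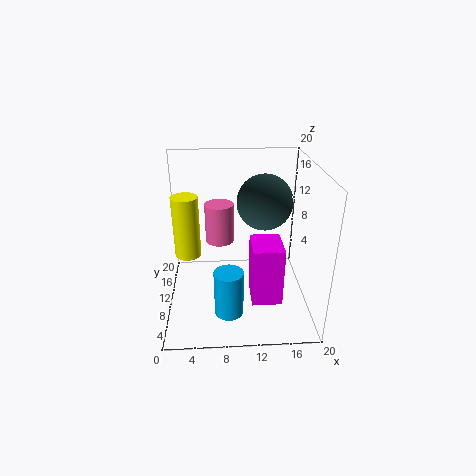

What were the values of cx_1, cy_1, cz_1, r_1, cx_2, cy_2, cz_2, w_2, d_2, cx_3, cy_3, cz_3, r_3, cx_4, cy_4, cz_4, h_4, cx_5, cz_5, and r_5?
cx_1 = 8.5; cy_1 = 6; cz_1 = 0.5; r_1 = 2; cx_2 = 11.5; cy_2 = 4; cz_2 = 3; w_2 = 4; d_2 = 5; cx_3 = 7.5; cy_3 = 11.5; cz_3 = 9; r_3 = 2; cx_4 = 2.5; cy_4 = 14.5; cz_4 = 5; h_4 = 9.5; cx_5 = 14; cz_5 = 14; r_5 = 4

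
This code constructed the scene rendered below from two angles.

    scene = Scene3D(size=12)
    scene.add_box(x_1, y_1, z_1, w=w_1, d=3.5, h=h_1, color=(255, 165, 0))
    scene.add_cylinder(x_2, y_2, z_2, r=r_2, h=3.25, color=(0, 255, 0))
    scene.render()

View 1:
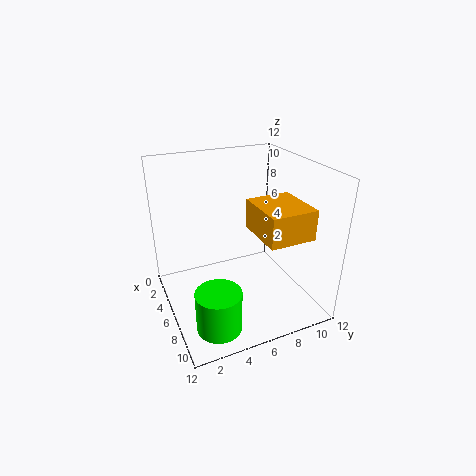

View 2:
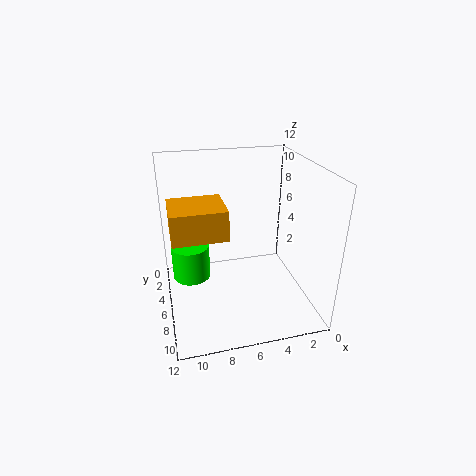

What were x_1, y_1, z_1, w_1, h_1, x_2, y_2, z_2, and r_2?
x_1 = 7.5, y_1 = 6, z_1 = 7.75, w_1 = 4, h_1 = 2.25, x_2 = 9.75, y_2 = 2.75, z_2 = 0.75, r_2 = 1.75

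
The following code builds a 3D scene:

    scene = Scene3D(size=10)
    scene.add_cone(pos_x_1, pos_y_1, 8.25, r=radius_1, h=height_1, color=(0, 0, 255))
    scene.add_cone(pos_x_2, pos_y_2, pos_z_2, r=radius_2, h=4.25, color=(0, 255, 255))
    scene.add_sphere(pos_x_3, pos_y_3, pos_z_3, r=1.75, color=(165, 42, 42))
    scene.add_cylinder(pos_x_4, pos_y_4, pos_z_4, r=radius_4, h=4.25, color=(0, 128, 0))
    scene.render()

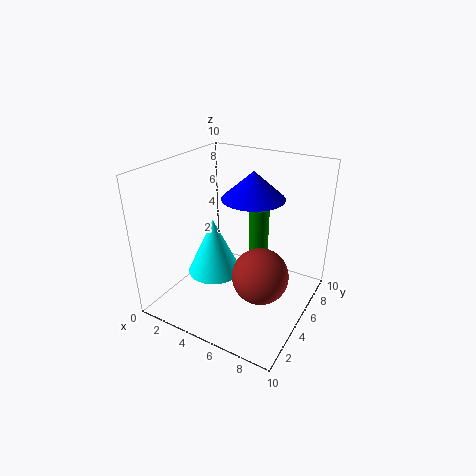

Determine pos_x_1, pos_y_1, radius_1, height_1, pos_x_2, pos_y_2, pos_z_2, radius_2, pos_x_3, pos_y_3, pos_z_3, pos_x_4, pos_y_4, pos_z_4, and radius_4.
pos_x_1 = 6.25; pos_y_1 = 4.75; radius_1 = 2; height_1 = 1.75; pos_x_2 = 2.75; pos_y_2 = 5.25; pos_z_2 = 1.5; radius_2 = 2; pos_x_3 = 7.75; pos_y_3 = 3; pos_z_3 = 4; pos_x_4 = 5.25; pos_y_4 = 7.75; pos_z_4 = 2; radius_4 = 0.75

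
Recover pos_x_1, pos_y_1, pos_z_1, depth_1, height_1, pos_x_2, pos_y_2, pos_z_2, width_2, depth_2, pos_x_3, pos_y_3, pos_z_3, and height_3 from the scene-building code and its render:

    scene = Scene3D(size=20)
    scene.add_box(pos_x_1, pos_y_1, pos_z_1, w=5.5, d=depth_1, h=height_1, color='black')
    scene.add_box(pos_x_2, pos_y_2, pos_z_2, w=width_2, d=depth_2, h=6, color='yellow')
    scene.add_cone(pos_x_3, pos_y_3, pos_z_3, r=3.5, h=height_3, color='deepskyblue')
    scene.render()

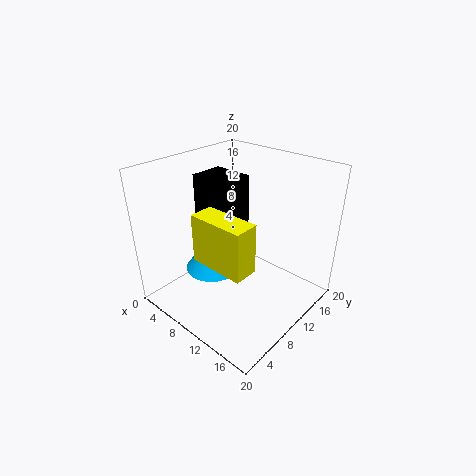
pos_x_1 = 5.5
pos_y_1 = 6.5
pos_z_1 = 10
depth_1 = 4.5
height_1 = 9
pos_x_2 = 10
pos_y_2 = 2
pos_z_2 = 10.5
width_2 = 7
depth_2 = 3
pos_x_3 = 9.5
pos_y_3 = 5.5
pos_z_3 = 7.5
height_3 = 4.5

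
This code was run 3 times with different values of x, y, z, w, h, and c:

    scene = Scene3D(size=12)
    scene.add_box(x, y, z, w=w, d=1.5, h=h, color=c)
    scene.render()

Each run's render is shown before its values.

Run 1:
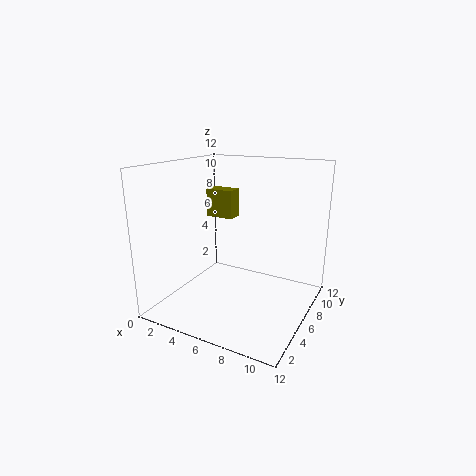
x = 2, y = 7.5, z = 7, w = 2.5, h = 2.5, c = 'olive'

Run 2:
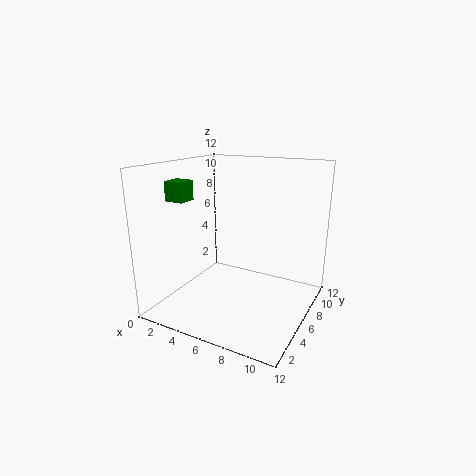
x = 2, y = 2, z = 9.5, w = 1.5, h = 1.5, c = 'green'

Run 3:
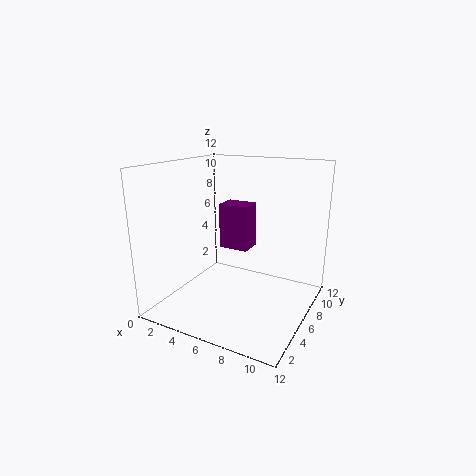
x = 7, y = 1.5, z = 7, w = 2, h = 3, c = 'purple'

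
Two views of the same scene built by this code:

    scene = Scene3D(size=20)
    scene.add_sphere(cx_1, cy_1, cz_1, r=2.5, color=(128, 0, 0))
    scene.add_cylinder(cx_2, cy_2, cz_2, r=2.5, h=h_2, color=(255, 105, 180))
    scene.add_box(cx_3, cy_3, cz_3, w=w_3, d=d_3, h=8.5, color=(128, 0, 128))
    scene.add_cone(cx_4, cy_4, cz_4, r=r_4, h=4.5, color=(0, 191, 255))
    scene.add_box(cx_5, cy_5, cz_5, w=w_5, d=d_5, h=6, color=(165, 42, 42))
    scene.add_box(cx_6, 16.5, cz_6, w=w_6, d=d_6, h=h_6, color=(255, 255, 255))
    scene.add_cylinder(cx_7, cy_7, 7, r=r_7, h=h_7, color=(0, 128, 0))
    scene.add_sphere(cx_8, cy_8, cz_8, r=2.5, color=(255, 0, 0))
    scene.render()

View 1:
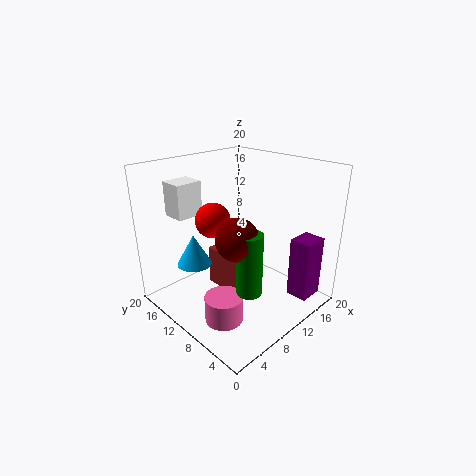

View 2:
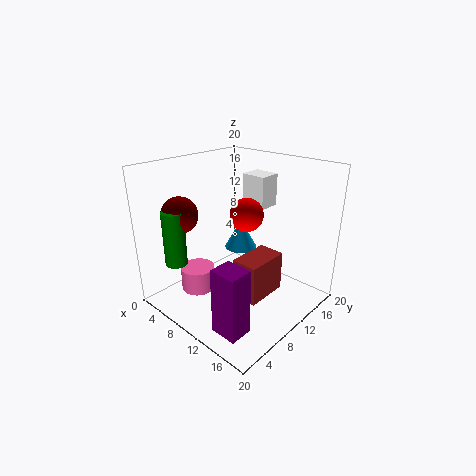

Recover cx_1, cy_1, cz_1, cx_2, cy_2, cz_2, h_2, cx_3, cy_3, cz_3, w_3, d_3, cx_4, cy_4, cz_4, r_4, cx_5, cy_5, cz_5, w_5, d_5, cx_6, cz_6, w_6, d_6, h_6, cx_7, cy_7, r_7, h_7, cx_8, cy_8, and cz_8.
cx_1 = 4.5
cy_1 = 4.5
cz_1 = 13.5
cx_2 = 4.5
cy_2 = 7
cz_2 = 1
h_2 = 3.5
cx_3 = 14
cy_3 = 1
cz_3 = 2
w_3 = 3.5
d_3 = 3
cx_4 = 6
cy_4 = 15
cz_4 = 5.5
r_4 = 2.5
cx_5 = 9.5
cy_5 = 9.5
cz_5 = 0.5
w_5 = 4
d_5 = 6.5
cx_6 = 5
cz_6 = 12
w_6 = 4
d_6 = 3.5
h_6 = 5
cx_7 = 5
cy_7 = 3
r_7 = 1.5
h_7 = 7.5
cx_8 = 8.5
cy_8 = 13.5
cz_8 = 12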